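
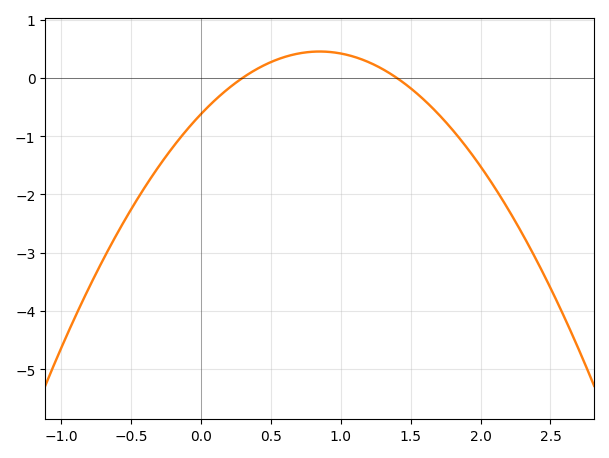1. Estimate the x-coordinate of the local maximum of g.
0.8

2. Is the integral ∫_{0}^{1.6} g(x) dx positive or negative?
positive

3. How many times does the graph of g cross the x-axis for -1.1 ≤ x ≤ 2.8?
2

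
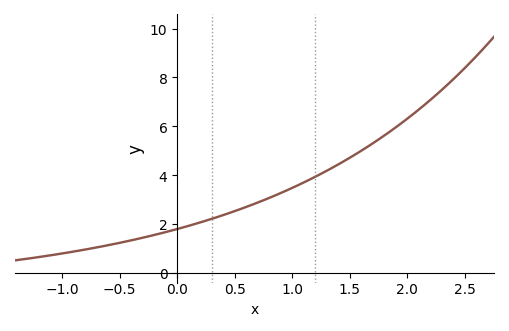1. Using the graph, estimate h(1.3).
4.2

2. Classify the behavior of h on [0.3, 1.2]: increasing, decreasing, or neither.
increasing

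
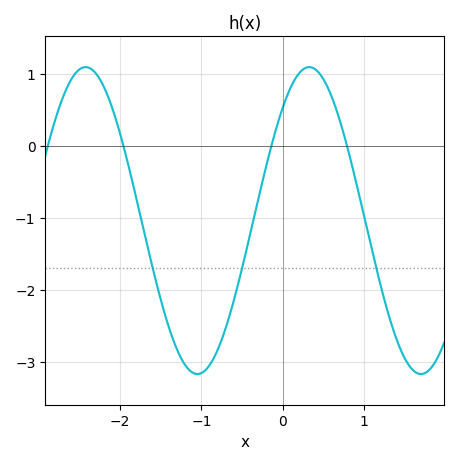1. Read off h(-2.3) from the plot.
1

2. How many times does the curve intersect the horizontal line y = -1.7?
3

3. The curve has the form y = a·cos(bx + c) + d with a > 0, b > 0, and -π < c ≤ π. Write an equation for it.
y = 2.13cos(2.3x - 0.74) - 1.04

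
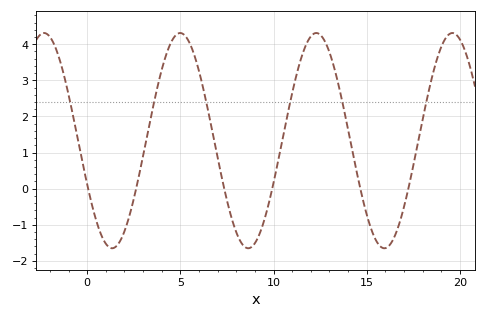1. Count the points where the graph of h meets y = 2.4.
6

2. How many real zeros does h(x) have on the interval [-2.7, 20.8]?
6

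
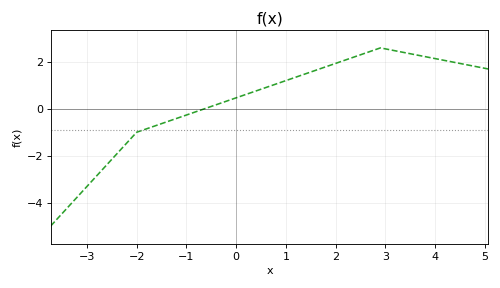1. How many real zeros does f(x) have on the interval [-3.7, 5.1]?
1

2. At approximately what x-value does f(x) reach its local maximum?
3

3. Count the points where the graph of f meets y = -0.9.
1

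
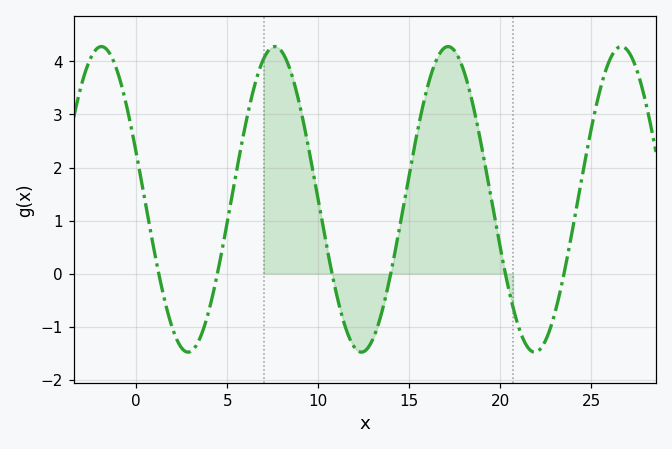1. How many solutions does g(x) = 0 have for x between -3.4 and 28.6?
6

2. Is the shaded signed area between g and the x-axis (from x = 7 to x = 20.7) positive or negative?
positive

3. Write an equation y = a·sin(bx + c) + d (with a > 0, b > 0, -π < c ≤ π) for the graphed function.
y = 2.88sin(0.66x + 2.83) + 1.4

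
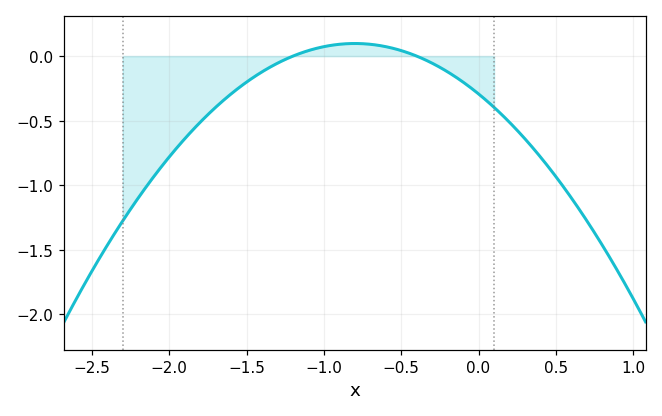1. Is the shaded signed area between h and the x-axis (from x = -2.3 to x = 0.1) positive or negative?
negative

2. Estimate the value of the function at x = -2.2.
-1.1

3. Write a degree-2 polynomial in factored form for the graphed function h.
y = -0.61(x + 1.2)(x + 0.4)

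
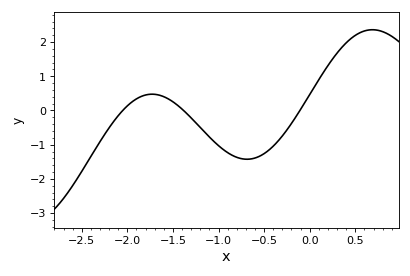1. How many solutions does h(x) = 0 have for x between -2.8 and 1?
3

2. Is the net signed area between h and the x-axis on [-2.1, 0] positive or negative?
negative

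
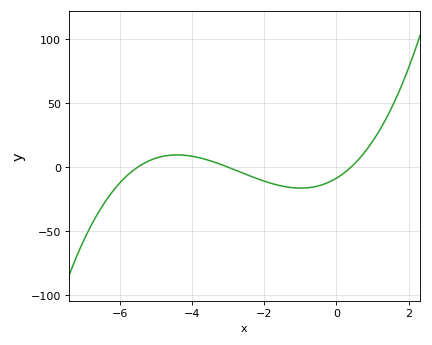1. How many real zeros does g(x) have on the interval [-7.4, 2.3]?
3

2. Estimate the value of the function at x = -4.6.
9.36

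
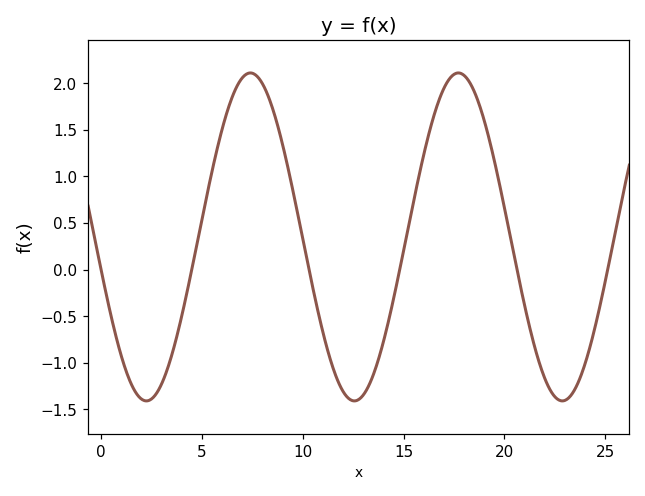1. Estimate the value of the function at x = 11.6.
-1.11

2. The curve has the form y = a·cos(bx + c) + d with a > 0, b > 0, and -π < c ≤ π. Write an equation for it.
y = 1.76cos(0.61x + 1.76) + 0.35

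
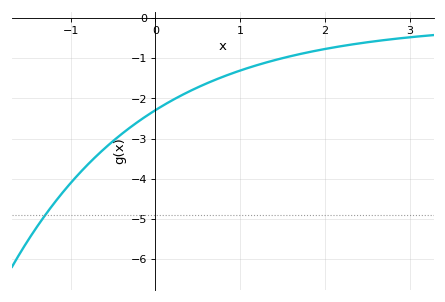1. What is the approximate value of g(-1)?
-4.11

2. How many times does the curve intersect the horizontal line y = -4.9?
1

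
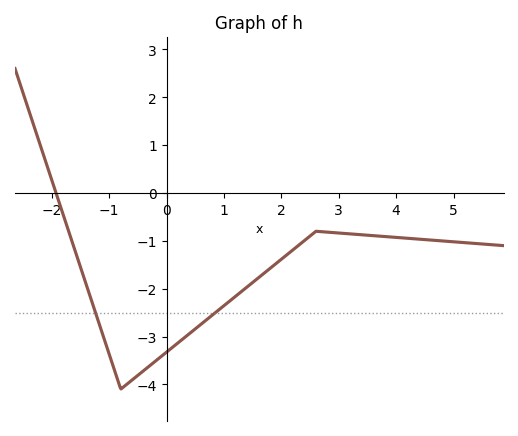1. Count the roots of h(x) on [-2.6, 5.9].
1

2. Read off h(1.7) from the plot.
-1.67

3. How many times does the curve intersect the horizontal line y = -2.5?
2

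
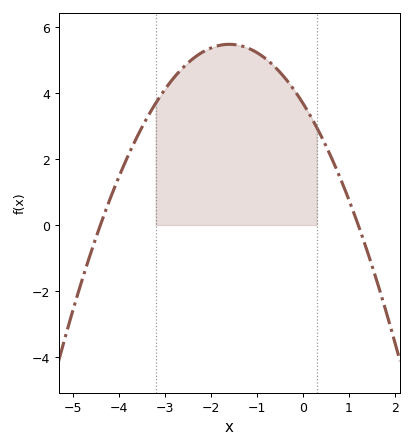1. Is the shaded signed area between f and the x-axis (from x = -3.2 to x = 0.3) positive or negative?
positive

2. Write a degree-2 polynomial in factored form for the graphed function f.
y = -0.7(x + 4.4)(x - 1.2)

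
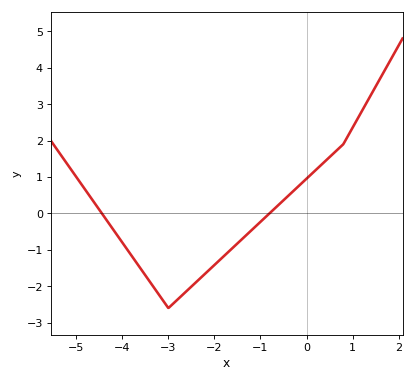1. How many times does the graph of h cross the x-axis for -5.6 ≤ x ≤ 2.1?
2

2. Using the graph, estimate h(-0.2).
0.716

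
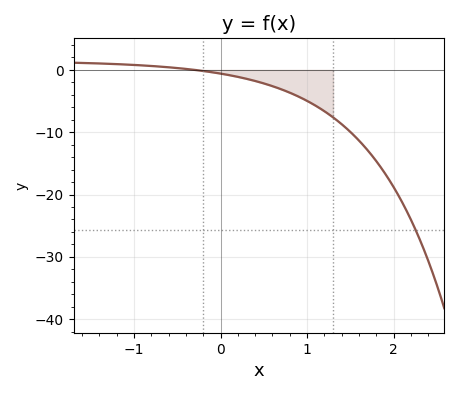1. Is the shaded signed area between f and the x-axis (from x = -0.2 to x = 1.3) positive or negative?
negative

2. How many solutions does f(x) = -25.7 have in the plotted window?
1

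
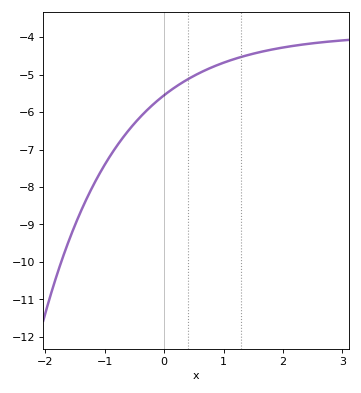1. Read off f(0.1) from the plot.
-5.4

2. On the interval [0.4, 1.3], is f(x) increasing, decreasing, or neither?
increasing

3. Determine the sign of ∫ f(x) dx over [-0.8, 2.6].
negative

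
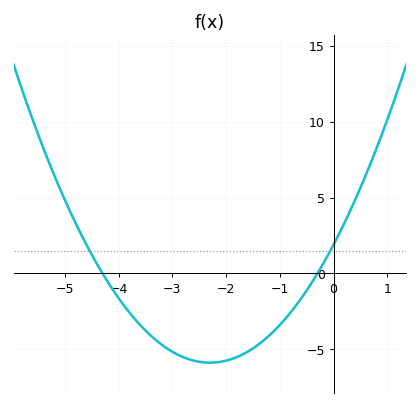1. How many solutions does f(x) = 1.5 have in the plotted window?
2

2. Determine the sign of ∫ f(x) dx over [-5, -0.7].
negative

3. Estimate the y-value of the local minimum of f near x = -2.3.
-5.88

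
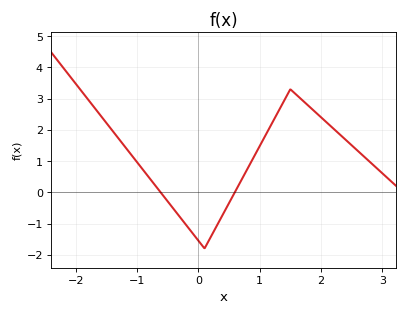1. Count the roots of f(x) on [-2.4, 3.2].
2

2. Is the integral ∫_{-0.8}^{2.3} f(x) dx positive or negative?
positive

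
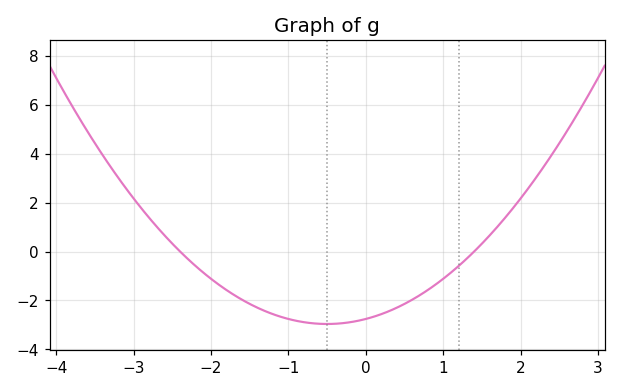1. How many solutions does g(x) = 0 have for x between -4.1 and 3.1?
2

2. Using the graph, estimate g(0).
-2.8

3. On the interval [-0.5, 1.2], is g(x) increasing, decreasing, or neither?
increasing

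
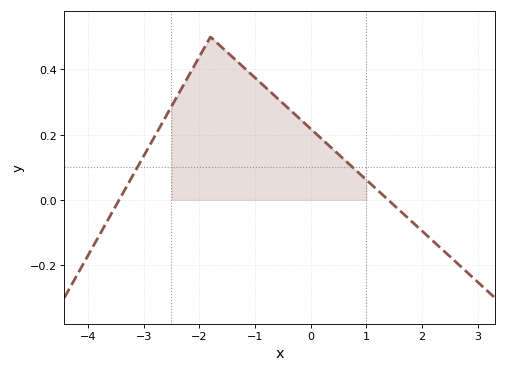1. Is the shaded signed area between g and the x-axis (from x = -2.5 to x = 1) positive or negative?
positive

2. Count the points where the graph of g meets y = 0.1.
2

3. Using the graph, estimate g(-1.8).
0.5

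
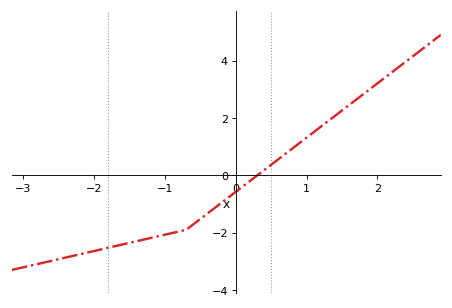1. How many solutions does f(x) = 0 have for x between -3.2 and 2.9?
1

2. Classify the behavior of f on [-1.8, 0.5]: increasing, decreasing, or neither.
increasing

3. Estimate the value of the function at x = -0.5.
-1.52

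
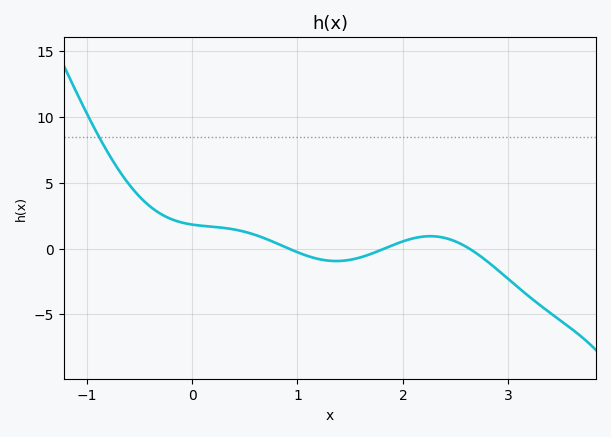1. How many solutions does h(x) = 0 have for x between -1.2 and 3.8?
3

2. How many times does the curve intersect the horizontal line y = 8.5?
1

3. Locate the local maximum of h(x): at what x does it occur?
2.26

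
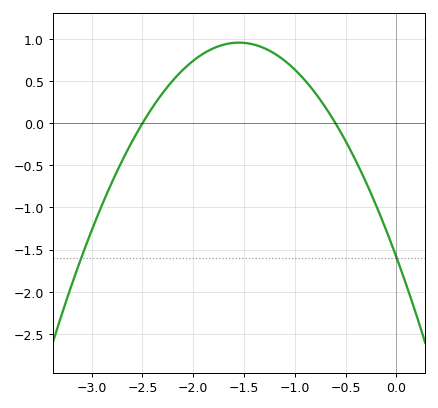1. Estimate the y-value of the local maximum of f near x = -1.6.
0.957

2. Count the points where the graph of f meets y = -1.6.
2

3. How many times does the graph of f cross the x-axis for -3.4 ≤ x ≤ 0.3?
2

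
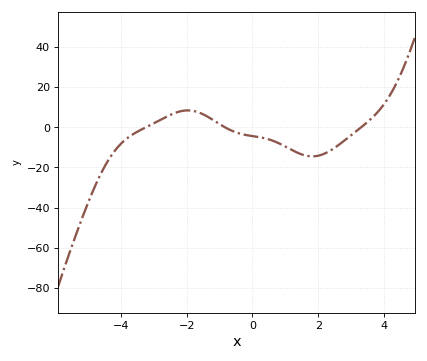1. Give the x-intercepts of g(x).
-3.2, -0.8, 3.4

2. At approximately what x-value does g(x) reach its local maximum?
-2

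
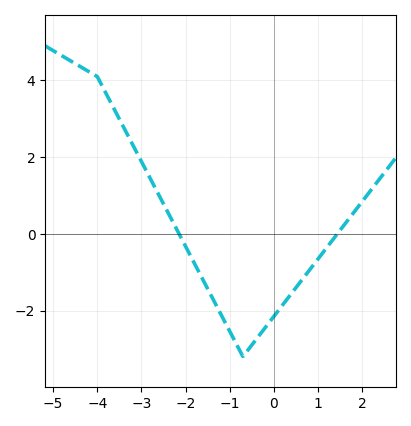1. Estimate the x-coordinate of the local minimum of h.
-0.8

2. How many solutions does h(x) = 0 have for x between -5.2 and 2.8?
2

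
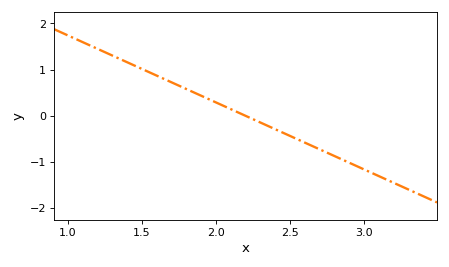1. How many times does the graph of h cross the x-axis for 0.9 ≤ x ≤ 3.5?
1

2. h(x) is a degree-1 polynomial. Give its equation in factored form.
y = -1.45(x - 2.2)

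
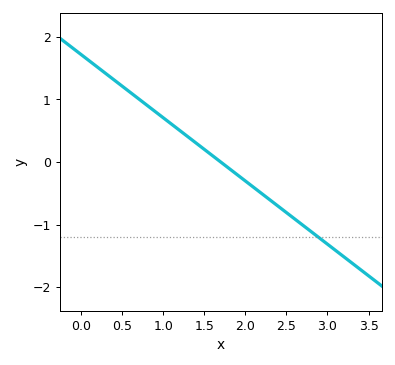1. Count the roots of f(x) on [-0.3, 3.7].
1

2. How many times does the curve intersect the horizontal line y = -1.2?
1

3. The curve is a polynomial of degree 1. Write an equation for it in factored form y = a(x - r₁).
y = -1.01(x - 1.7)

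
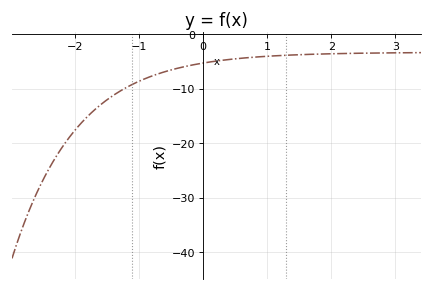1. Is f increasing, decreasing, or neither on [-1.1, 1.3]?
increasing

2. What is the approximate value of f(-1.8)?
-15.1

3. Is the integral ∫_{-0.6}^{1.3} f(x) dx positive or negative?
negative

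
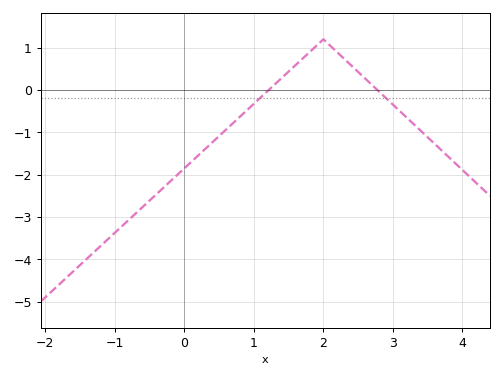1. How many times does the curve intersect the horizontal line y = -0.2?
2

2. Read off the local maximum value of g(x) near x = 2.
1.2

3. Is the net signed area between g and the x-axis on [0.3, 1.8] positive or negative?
negative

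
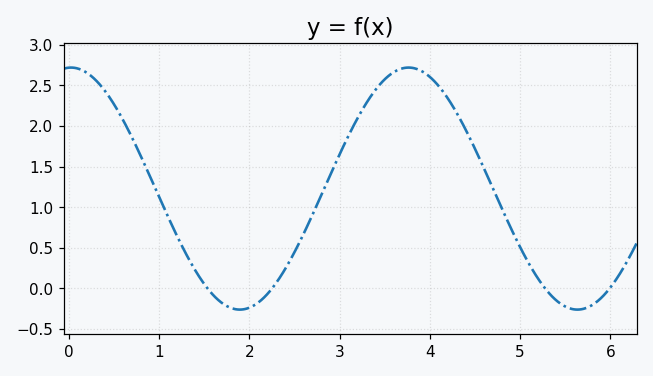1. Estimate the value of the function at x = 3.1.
1.89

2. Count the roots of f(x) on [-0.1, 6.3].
4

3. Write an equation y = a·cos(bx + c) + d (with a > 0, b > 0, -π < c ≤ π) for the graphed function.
y = 1.49cos(1.68x - 0.04) + 1.23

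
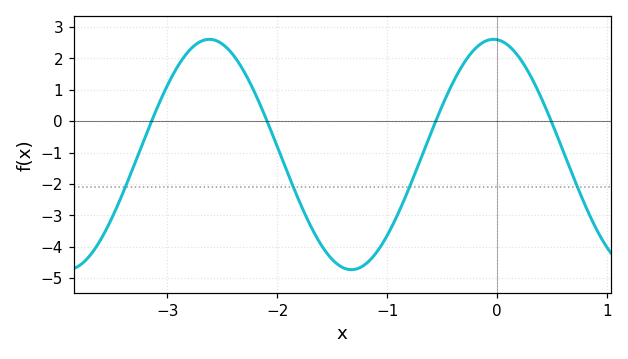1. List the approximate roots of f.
-3.1, -2.1, -0.6, 0.5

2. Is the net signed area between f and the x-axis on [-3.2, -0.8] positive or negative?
negative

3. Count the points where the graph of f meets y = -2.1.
4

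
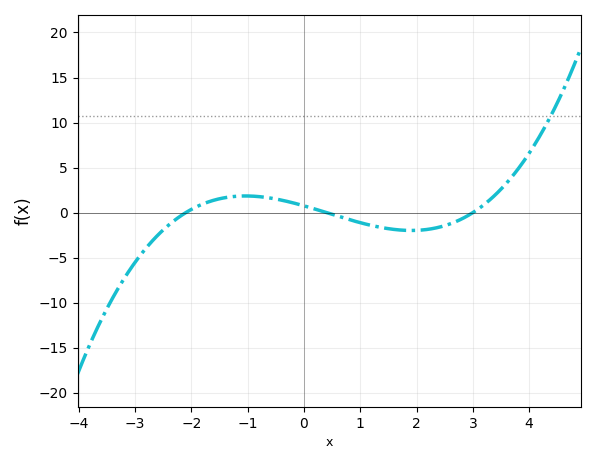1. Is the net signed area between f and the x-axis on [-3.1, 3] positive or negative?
negative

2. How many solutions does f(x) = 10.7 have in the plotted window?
1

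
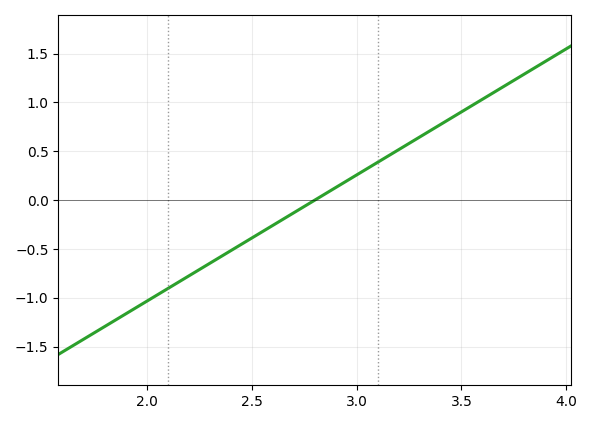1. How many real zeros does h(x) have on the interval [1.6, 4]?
1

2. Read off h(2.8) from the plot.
0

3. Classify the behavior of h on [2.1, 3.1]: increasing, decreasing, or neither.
increasing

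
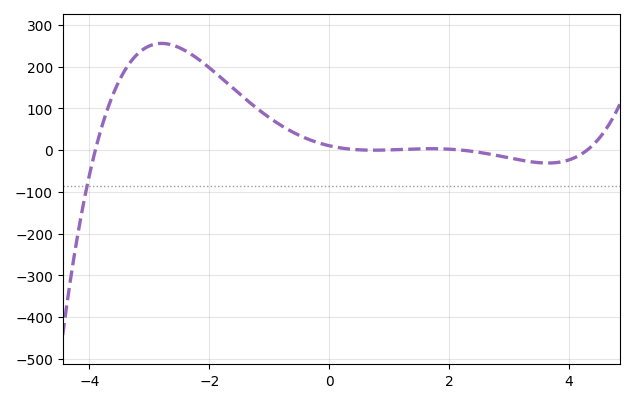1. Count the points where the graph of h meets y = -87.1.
1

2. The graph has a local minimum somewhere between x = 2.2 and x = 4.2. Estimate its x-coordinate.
3.64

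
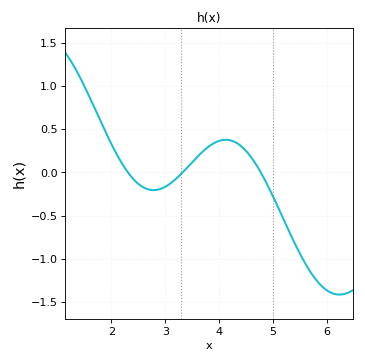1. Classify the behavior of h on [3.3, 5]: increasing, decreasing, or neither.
neither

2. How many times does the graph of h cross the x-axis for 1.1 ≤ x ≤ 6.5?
3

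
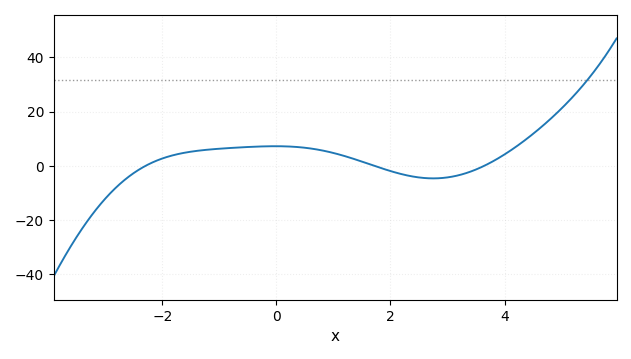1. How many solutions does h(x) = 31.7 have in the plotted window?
1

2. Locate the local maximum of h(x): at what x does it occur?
0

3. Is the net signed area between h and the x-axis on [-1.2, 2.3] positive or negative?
positive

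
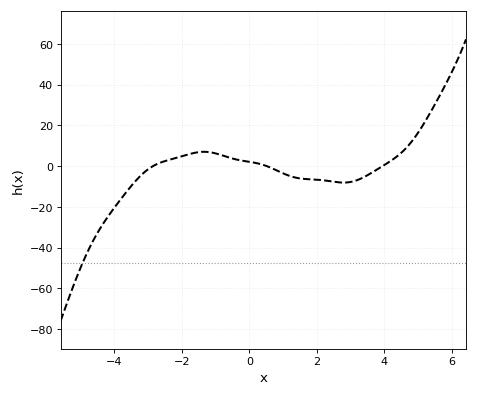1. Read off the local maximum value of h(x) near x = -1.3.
7.03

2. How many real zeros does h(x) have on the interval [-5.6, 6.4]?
3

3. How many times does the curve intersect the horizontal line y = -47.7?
1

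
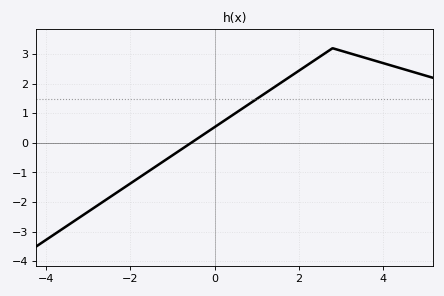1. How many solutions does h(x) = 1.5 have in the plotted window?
1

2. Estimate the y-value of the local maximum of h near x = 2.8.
3.2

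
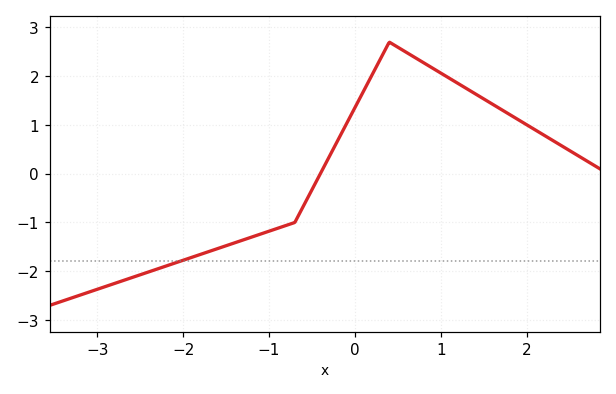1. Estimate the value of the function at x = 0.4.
2.7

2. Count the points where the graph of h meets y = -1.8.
1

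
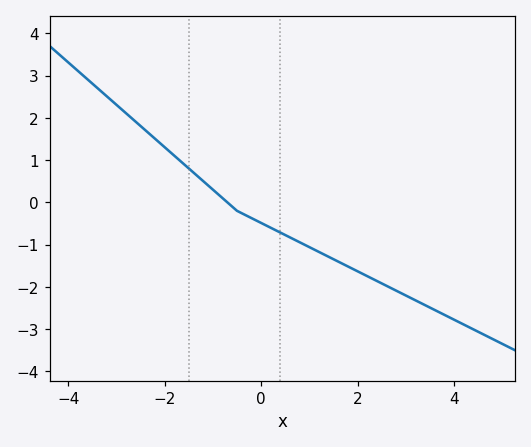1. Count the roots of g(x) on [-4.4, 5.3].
1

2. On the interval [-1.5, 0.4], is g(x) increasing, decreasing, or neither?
decreasing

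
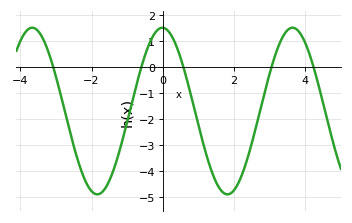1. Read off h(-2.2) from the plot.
-4.3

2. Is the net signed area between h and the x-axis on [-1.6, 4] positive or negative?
negative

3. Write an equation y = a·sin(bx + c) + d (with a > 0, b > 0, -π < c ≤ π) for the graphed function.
y = 3.21sin(1.72x + 1.59) - 1.69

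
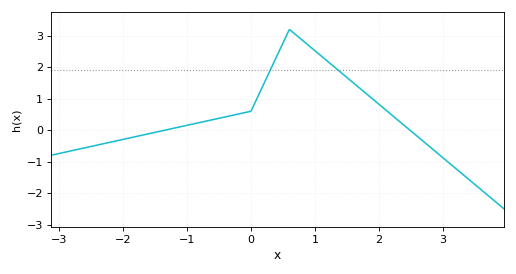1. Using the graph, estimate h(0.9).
2.7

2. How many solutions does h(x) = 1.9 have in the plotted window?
2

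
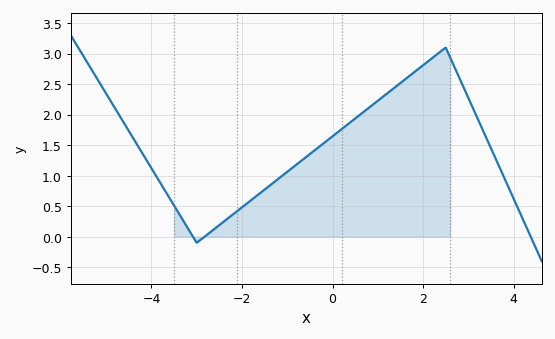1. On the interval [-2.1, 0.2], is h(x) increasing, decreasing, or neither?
increasing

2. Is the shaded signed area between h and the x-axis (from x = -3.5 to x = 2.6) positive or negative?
positive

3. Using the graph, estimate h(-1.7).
0.65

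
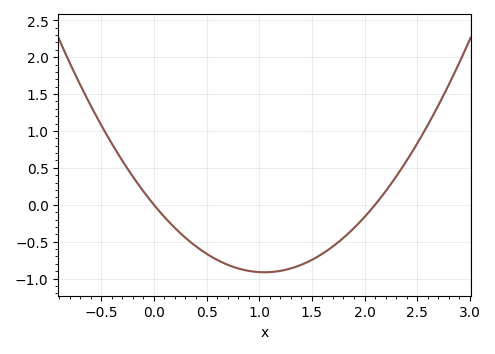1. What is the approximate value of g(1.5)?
-0.75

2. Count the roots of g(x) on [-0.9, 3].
2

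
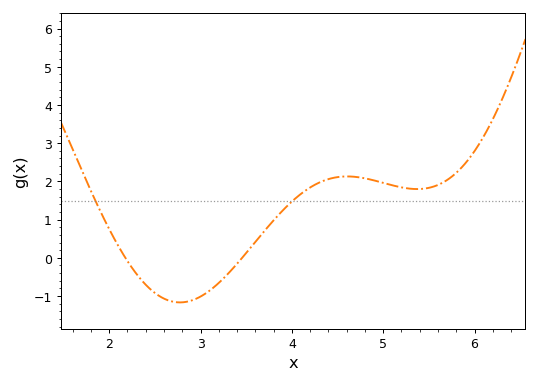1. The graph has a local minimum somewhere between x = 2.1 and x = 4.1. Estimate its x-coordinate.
2.8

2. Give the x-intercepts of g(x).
2.2, 3.5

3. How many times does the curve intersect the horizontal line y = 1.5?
2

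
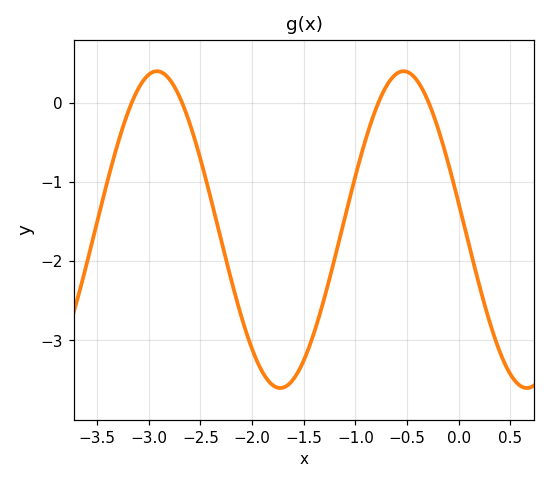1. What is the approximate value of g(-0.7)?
0.21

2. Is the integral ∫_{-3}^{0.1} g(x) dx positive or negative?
negative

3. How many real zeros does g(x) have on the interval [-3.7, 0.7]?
4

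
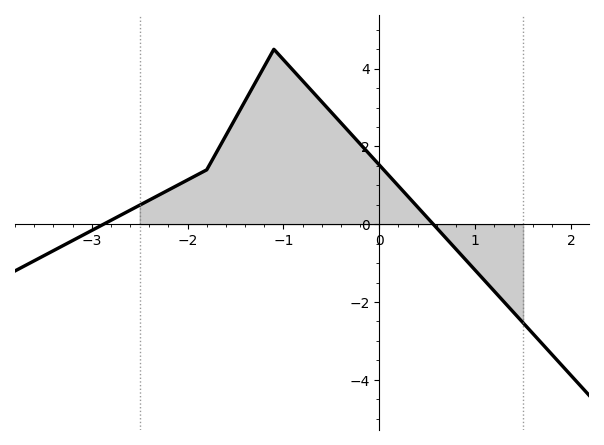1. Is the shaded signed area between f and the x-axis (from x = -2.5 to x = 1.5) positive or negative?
positive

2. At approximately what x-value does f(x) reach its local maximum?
-1.1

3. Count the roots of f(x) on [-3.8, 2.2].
2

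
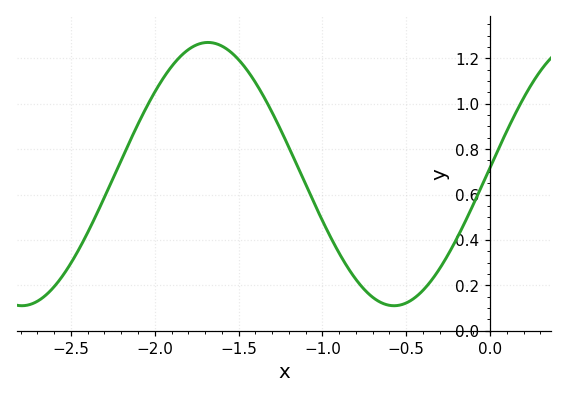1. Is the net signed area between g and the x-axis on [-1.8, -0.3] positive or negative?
positive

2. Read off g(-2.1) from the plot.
0.91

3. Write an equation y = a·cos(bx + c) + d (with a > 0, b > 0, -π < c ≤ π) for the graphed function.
y = 0.58cos(2.83x - 1.52) + 0.69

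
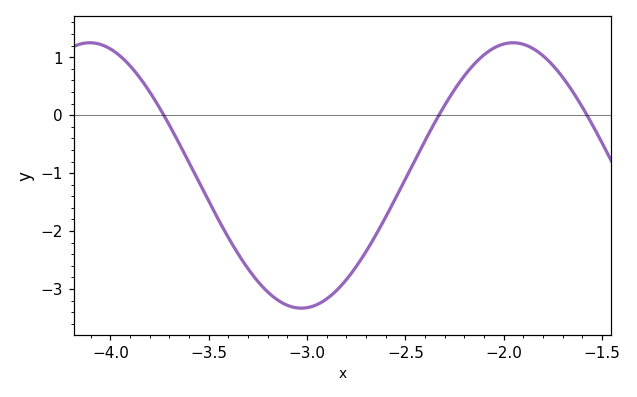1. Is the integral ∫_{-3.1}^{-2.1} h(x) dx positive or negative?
negative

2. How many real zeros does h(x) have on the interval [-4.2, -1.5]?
3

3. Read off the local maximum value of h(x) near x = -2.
1.2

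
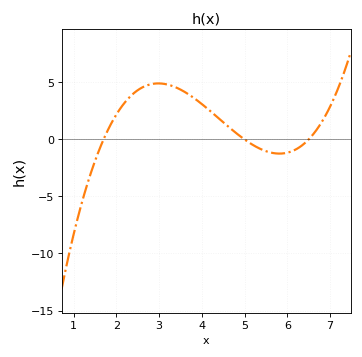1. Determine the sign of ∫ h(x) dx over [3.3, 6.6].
positive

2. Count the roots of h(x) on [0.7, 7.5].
3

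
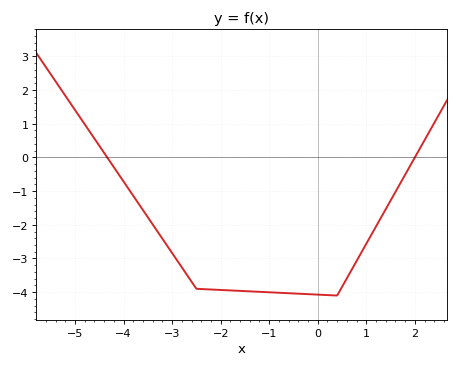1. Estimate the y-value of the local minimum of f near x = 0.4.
-4.1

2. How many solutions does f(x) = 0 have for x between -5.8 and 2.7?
2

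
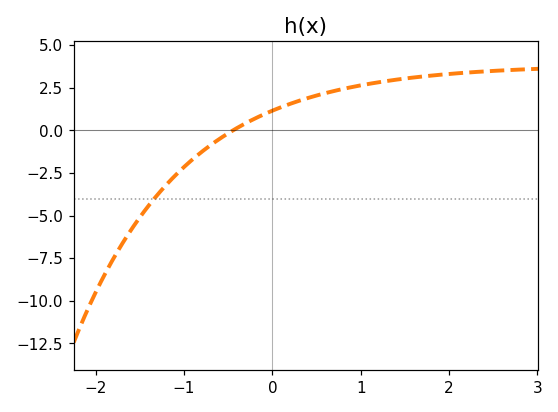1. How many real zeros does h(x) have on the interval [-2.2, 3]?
1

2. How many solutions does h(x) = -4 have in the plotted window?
1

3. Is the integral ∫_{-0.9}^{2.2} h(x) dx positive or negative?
positive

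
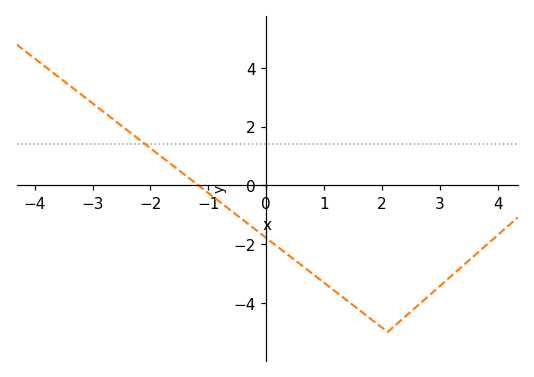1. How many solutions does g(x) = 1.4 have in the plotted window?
1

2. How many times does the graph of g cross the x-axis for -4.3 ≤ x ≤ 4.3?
1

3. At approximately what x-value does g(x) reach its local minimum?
2.1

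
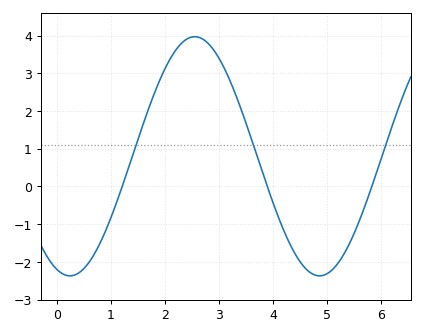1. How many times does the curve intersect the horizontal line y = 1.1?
3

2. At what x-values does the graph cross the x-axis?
1.21, 3.9, 5.83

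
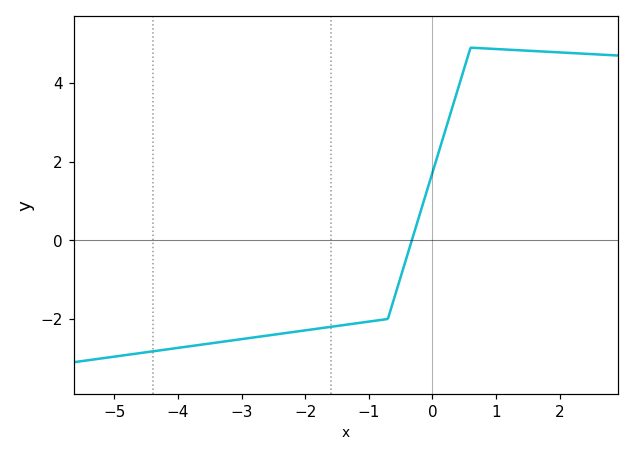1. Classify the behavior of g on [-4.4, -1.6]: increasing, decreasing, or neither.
increasing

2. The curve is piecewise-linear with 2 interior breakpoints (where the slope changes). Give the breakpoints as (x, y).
(-0.7, -2); (0.6, 4.9)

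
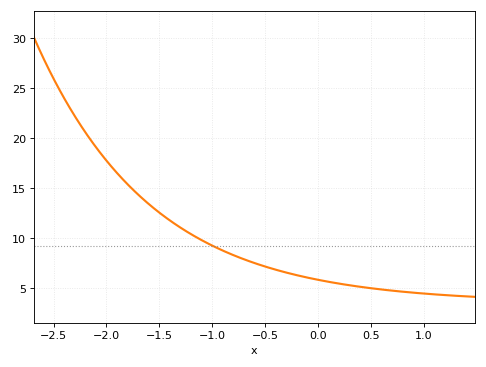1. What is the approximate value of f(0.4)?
5.15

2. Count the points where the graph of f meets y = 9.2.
1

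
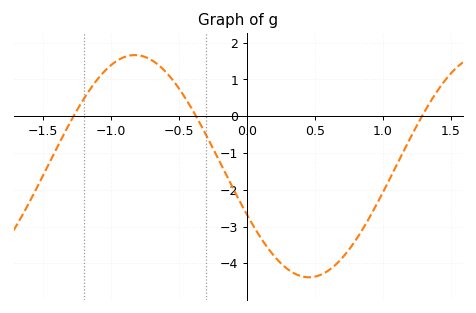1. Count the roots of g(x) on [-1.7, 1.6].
3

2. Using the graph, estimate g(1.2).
-0.613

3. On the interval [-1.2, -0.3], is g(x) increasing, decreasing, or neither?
neither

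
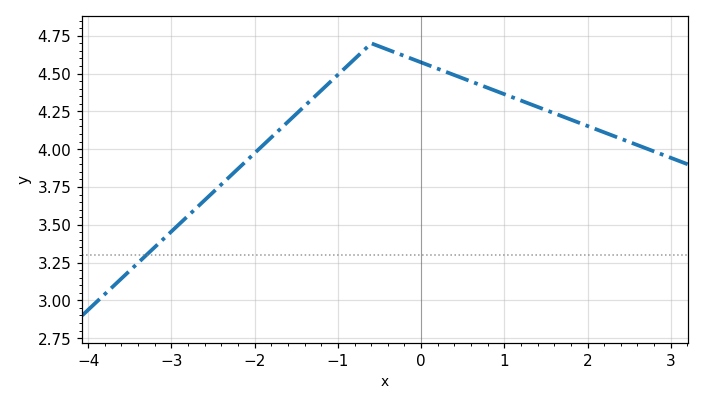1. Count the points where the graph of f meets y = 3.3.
1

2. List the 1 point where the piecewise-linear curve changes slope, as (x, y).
(-0.6, 4.7)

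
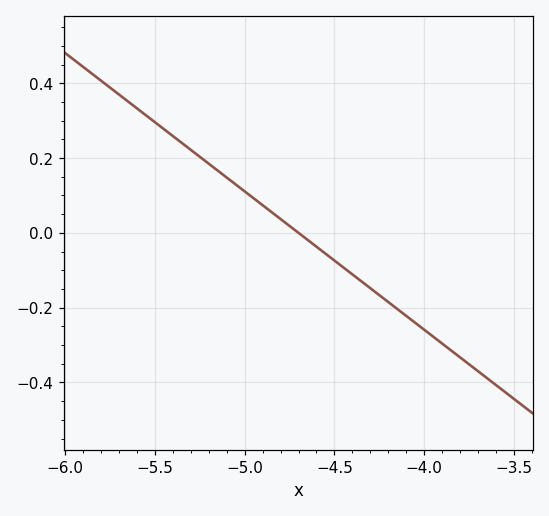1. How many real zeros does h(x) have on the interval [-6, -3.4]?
1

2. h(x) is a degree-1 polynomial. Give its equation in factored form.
y = -0.37(x + 4.7)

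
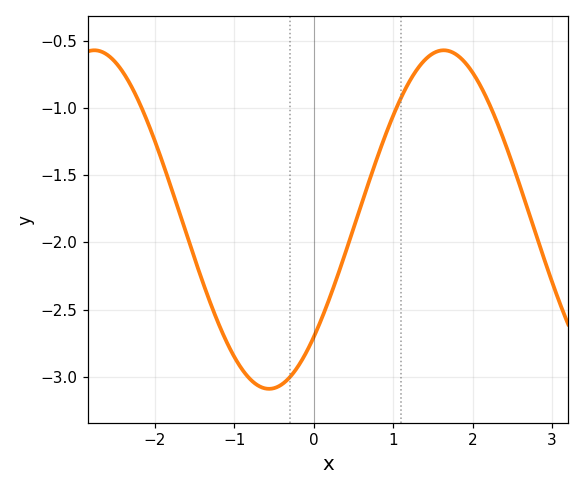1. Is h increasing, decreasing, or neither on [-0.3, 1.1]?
increasing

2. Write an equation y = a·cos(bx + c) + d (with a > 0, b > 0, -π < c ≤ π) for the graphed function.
y = 1.26cos(1.43x - 2.34) - 1.83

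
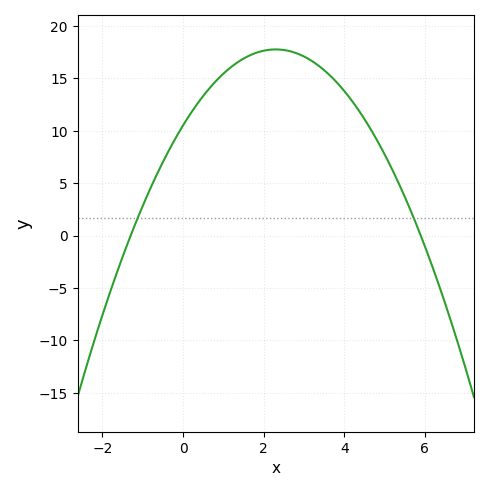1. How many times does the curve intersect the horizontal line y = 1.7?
2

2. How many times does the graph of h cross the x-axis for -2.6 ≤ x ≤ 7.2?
2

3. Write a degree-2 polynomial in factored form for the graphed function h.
y = -1.37(x + 1.3)(x - 5.9)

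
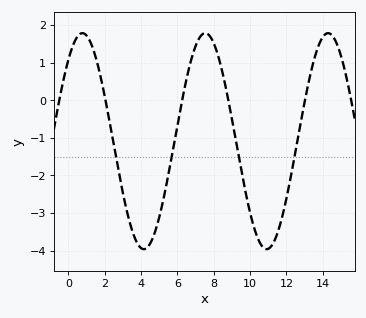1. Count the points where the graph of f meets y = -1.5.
4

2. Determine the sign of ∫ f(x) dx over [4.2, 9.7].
negative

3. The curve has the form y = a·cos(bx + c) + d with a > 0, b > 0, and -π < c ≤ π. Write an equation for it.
y = 2.87cos(0.93x - 0.722) - 1.09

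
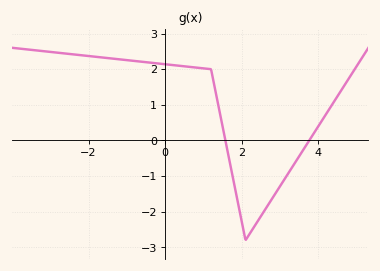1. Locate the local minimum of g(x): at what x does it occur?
2.1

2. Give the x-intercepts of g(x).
1.58, 3.76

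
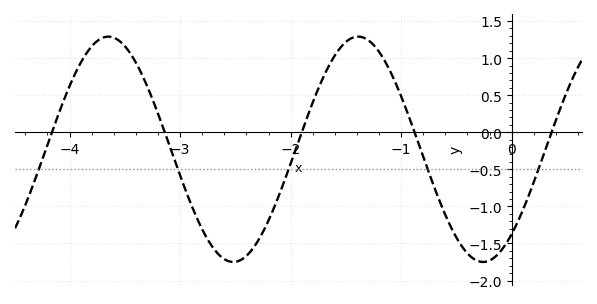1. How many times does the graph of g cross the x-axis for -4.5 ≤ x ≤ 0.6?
5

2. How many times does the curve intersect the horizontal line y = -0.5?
5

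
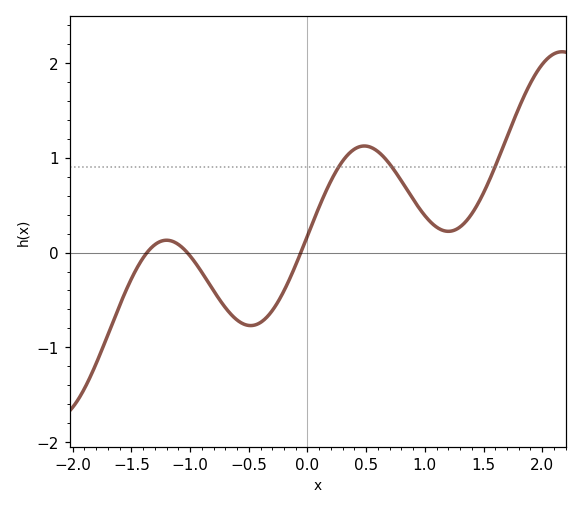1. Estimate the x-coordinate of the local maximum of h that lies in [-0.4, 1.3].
0.484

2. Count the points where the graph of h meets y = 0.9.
3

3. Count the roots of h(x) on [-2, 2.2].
3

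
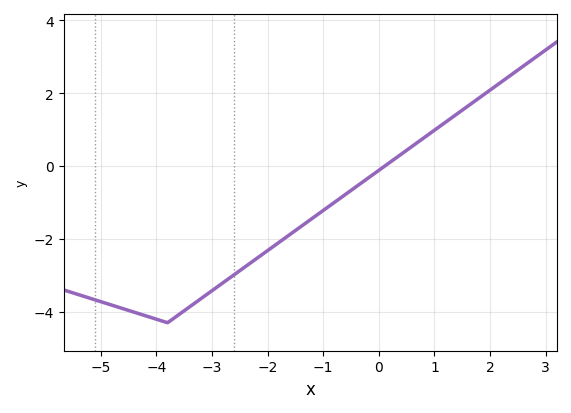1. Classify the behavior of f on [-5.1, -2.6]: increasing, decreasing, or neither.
neither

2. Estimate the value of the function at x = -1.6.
-1.8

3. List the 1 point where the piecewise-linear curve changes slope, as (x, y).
(-3.8, -4.3)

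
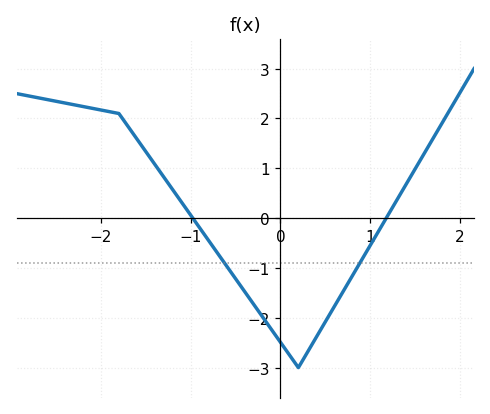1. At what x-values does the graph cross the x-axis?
-0.976, 1.18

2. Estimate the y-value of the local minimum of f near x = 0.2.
-3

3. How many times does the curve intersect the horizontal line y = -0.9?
2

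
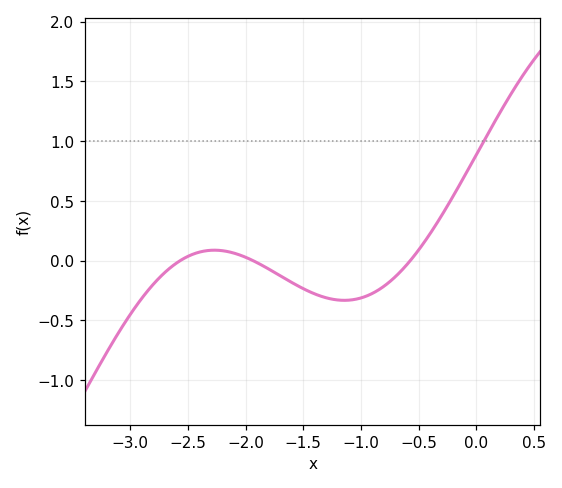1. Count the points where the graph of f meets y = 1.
1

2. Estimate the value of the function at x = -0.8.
-0.2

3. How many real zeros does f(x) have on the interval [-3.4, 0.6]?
3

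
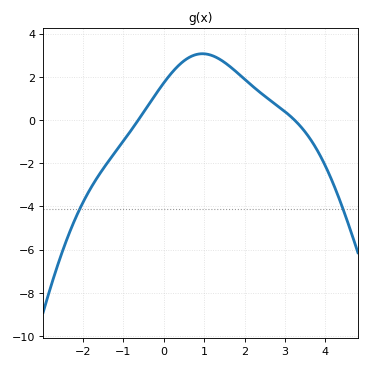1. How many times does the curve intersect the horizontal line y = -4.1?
2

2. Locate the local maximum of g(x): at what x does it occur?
1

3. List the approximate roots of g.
-0.6, 3.2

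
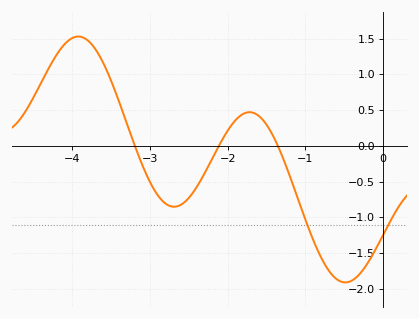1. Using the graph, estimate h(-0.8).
-1.55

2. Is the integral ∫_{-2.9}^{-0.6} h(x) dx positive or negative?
negative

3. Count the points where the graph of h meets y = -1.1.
2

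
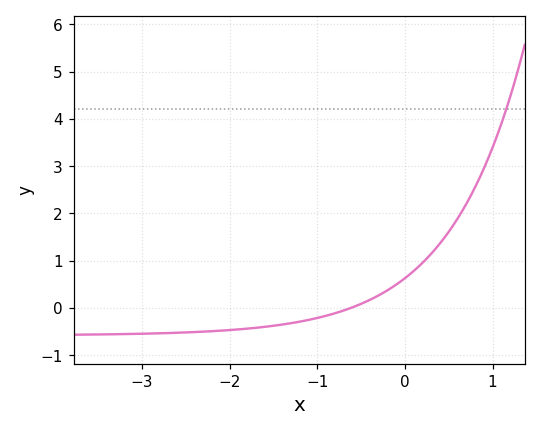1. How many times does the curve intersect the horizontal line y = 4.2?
1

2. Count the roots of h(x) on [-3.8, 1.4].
1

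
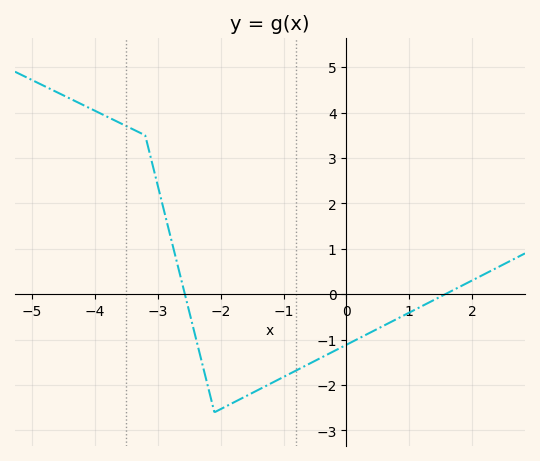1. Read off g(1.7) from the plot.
0.1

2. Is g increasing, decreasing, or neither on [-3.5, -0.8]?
neither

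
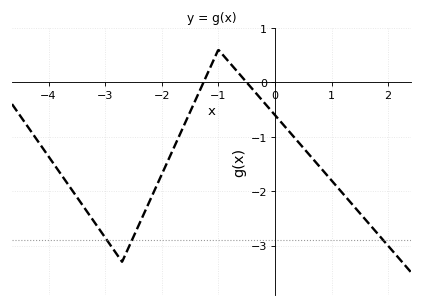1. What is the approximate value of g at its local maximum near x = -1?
0.6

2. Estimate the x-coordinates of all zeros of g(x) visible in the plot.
-1.3, -0.5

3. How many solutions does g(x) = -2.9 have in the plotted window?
3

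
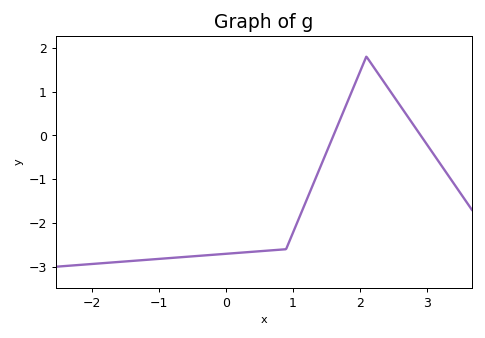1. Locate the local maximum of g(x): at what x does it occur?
2.1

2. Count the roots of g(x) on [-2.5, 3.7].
2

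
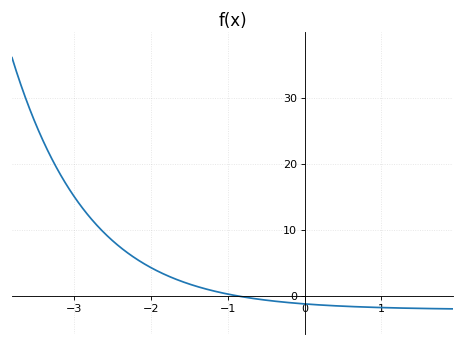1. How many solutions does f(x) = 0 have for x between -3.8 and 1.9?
1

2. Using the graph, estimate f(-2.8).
12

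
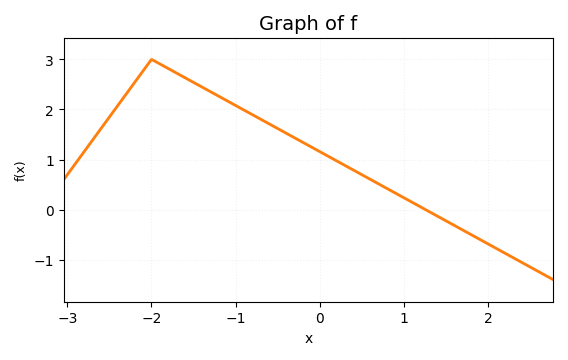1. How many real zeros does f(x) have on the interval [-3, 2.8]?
1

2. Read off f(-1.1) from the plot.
2.2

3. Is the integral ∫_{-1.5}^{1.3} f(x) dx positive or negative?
positive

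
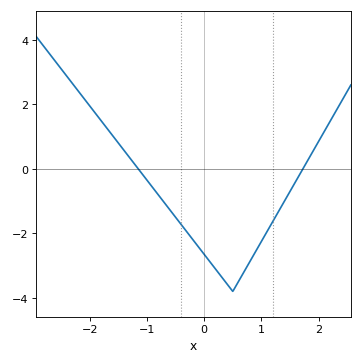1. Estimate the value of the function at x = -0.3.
-1.96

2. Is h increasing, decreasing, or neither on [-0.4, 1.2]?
neither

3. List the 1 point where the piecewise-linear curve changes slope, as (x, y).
(0.5, -3.8)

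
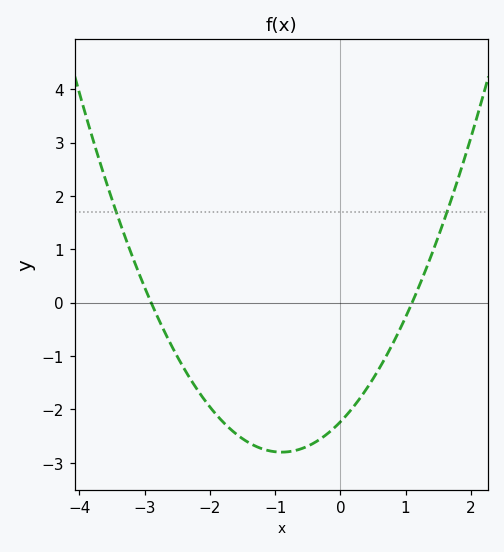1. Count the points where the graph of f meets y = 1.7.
2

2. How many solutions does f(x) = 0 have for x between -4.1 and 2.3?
2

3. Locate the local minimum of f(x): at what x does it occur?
-0.9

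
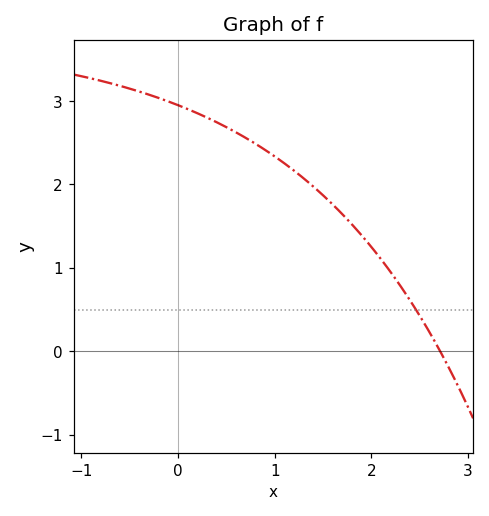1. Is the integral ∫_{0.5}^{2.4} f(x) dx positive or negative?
positive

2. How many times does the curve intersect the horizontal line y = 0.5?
1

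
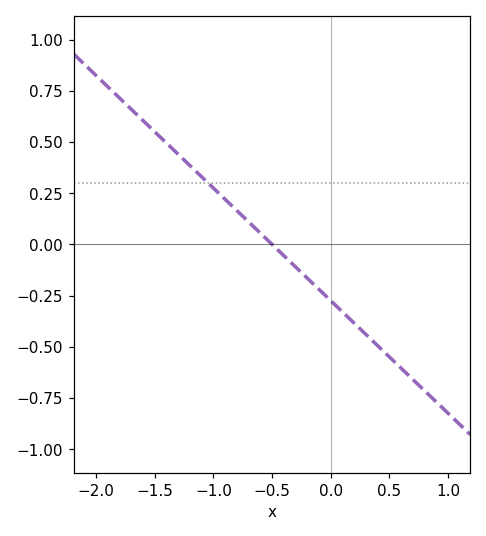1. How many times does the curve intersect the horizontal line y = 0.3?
1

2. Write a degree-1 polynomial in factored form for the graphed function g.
y = -0.55(x + 0.5)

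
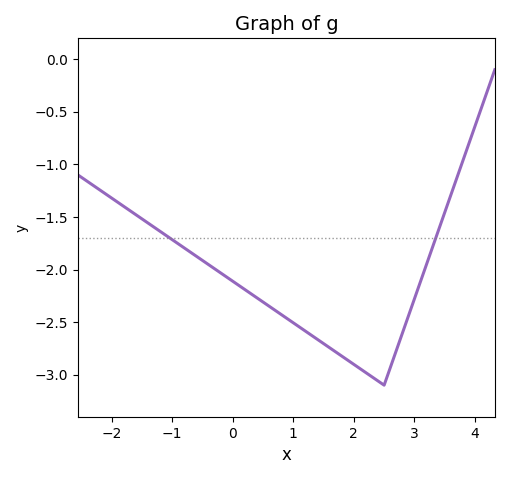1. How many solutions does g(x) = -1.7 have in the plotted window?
2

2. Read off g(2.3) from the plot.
-3.02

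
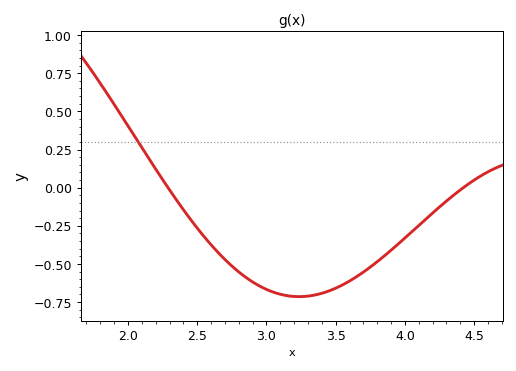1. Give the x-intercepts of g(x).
2.29, 4.42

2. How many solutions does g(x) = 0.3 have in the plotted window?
1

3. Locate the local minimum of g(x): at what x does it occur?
3.24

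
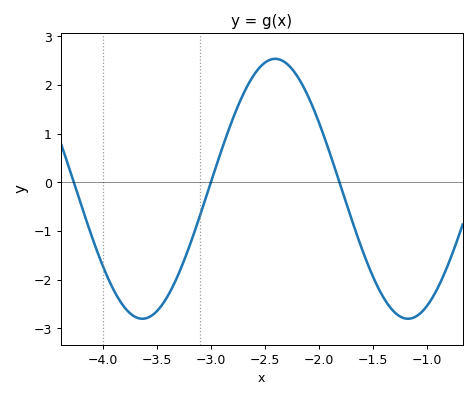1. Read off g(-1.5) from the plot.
-1.9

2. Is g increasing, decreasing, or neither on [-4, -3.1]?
neither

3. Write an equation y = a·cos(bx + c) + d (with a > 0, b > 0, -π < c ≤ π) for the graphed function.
y = 2.67cos(2.5x - 0.15) - 0.13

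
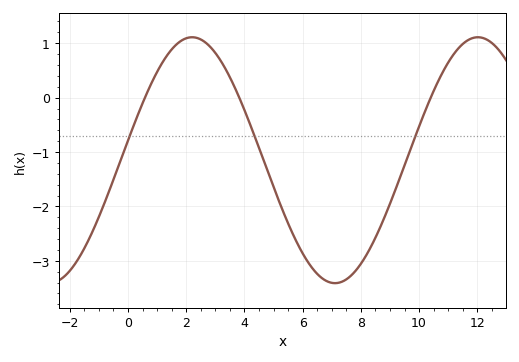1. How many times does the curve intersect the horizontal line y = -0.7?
3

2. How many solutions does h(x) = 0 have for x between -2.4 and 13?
3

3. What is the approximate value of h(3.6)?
0.3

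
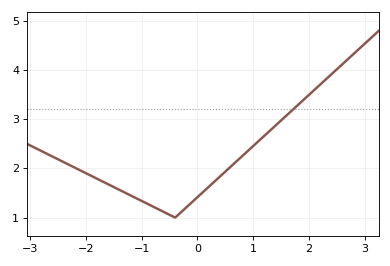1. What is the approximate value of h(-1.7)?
1.7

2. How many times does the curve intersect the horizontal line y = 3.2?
1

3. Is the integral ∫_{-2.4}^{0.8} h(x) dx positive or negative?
positive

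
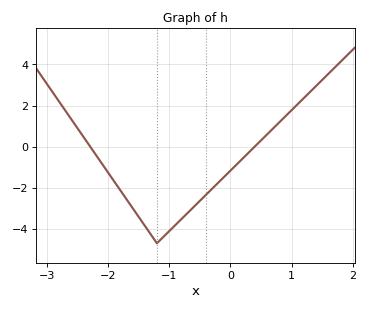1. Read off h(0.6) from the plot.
0.596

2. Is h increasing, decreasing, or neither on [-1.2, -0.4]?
increasing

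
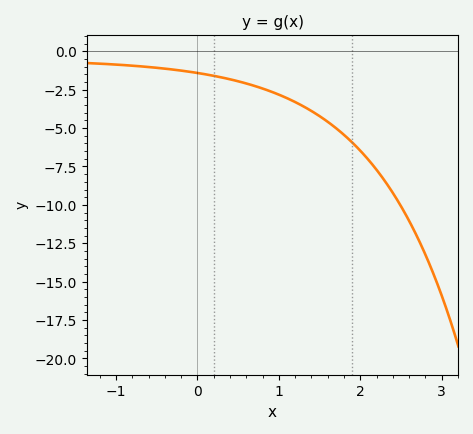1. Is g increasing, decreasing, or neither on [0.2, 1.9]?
decreasing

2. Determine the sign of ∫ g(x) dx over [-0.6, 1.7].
negative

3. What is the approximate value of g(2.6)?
-11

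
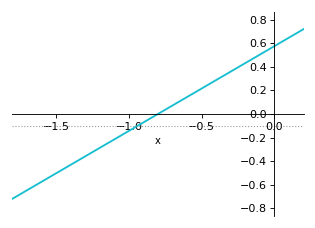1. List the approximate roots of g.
-0.8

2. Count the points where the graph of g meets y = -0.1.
1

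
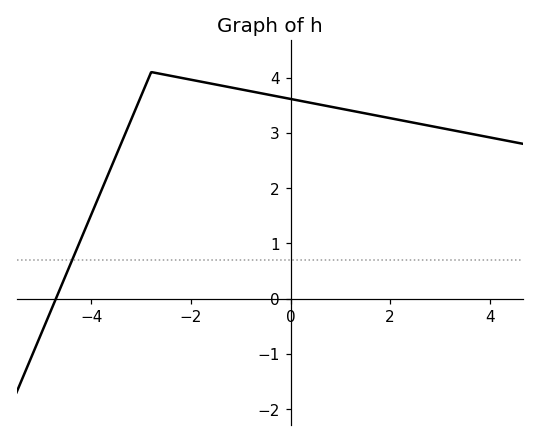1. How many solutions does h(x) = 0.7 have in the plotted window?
1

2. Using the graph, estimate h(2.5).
3.18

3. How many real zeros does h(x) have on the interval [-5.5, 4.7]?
1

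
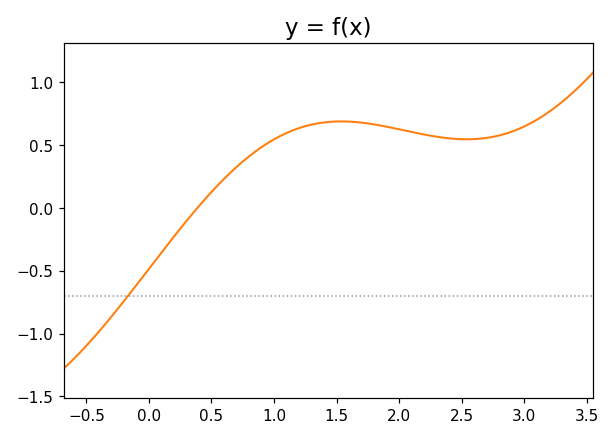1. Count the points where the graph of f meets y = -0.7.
1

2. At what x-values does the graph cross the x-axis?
0.389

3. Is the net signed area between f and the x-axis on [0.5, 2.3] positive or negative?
positive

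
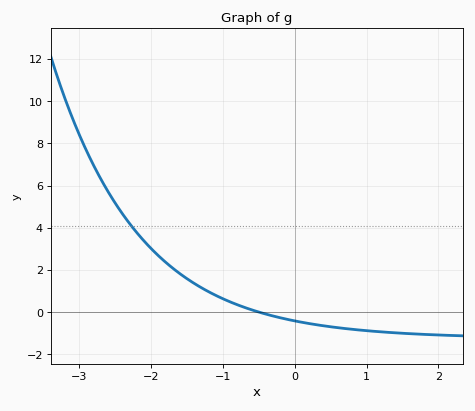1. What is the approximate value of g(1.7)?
-1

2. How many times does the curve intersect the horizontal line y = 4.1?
1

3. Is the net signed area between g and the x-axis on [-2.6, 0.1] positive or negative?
positive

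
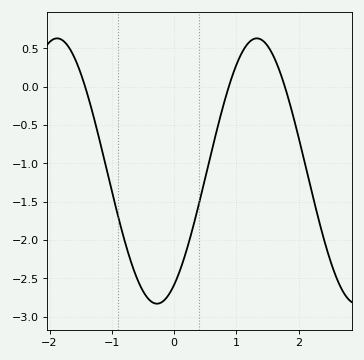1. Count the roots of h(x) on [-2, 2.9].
3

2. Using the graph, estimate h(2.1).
-1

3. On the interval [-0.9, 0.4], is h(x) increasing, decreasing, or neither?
neither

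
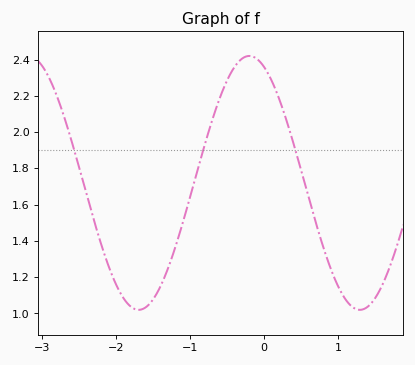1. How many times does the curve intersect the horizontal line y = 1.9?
3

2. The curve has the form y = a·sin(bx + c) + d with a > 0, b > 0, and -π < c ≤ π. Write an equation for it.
y = 0.7sin(2.1x + 2) + 1.72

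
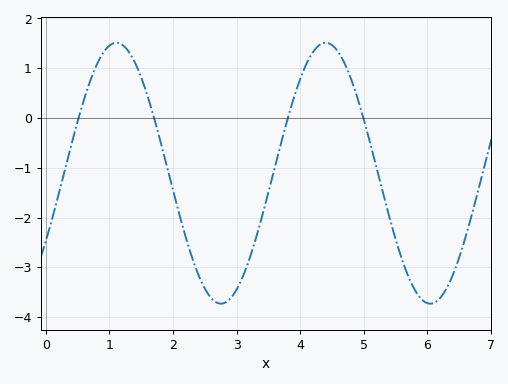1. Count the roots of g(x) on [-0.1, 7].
4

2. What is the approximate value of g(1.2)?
1.5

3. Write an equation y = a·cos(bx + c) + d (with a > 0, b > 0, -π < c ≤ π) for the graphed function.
y = 2.62cos(1.9x - 2.1) - 1.11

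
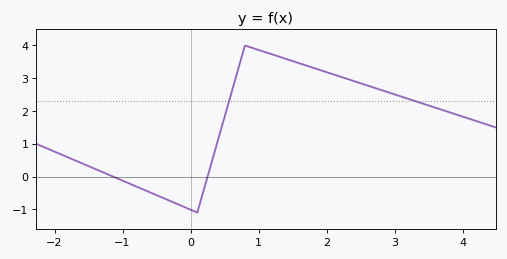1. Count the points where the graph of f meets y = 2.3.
2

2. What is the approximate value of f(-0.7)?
-0.391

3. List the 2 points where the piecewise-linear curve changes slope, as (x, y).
(0.1, -1.1); (0.8, 4)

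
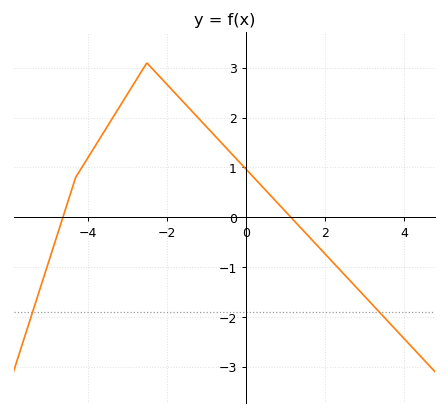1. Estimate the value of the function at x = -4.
1.2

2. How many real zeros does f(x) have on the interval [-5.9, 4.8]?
2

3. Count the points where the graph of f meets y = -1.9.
2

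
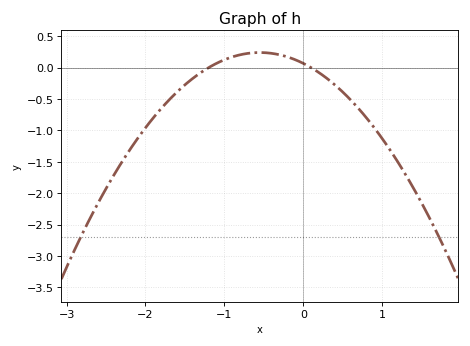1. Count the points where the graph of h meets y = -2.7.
2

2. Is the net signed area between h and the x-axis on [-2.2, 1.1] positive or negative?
negative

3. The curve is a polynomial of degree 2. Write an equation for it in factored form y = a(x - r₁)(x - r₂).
y = -0.57(x + 1.2)(x - 0.1)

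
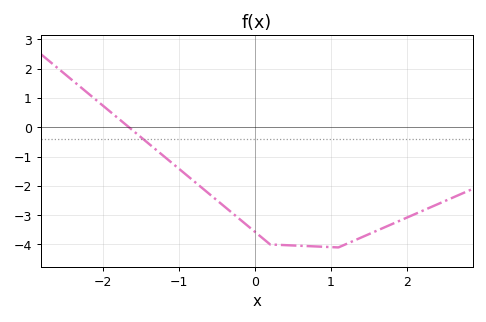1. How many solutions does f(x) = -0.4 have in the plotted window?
1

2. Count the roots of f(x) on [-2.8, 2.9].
1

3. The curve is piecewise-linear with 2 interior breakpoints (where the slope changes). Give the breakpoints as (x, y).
(0.2, -4); (1.1, -4.1)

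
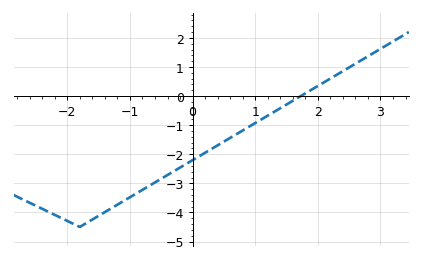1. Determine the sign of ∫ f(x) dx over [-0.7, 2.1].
negative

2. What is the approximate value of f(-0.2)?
-2.46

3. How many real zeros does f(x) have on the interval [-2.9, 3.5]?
1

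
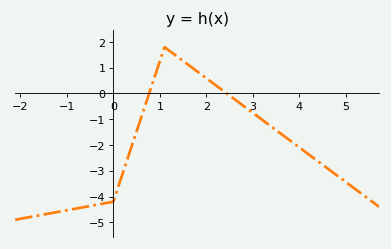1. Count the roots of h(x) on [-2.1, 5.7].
2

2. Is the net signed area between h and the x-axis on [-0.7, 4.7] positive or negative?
negative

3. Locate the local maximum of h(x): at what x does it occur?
1.1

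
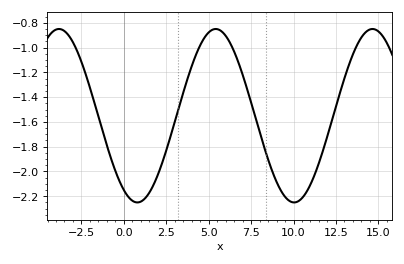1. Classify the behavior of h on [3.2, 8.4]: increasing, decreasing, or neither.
neither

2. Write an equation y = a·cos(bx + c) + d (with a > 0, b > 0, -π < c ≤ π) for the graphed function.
y = 0.7cos(0.68x + 2.6) - 1.55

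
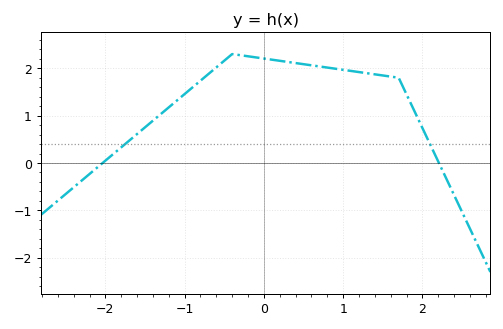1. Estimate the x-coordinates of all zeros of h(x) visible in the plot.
-2.03, 2.21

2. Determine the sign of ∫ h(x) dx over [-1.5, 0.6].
positive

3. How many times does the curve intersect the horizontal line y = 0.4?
2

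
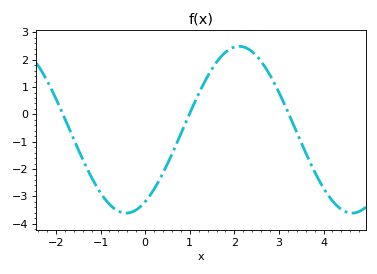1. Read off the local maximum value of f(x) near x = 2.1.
2.49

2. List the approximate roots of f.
-1.84, 0.989, 3.22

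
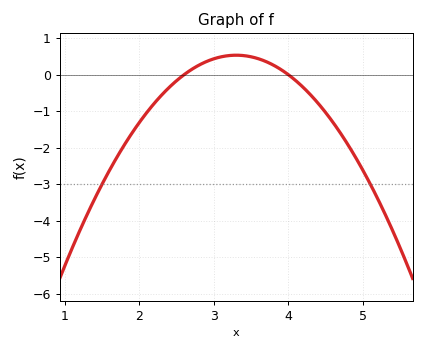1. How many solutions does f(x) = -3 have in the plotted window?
2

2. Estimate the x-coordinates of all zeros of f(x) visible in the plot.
2.6, 4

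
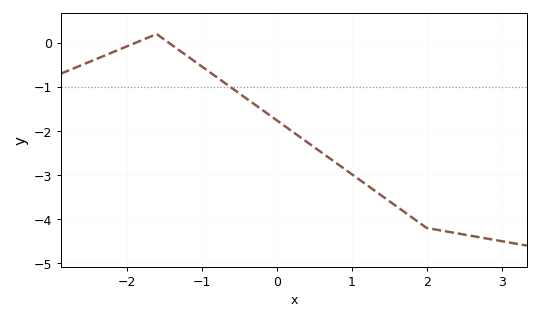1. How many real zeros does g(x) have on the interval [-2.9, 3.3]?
2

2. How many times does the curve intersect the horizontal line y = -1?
1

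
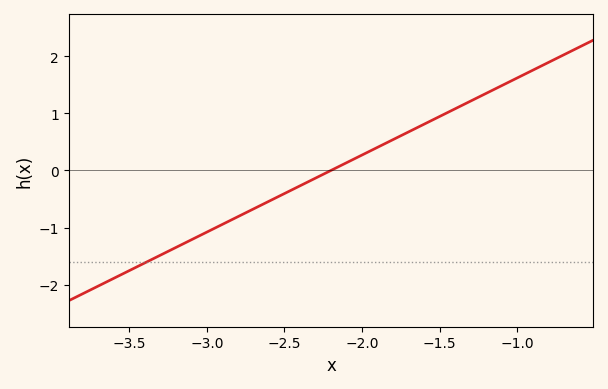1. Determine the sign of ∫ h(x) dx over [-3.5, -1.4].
negative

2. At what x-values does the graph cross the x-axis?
-2.2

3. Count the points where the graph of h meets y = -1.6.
1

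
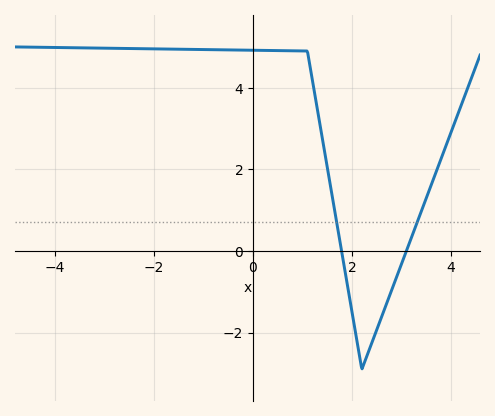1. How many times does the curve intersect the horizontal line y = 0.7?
2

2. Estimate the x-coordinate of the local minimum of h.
2.2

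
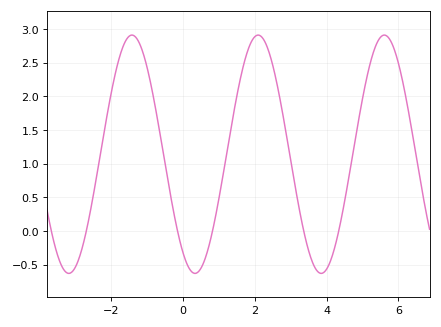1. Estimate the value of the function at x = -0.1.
-0.106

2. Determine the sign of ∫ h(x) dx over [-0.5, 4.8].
positive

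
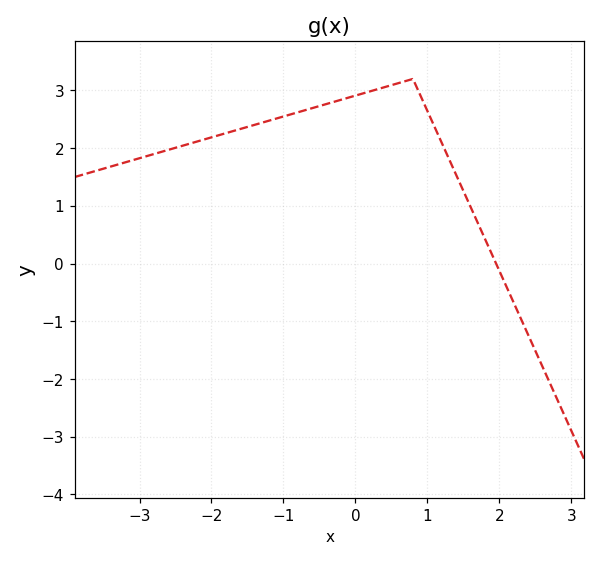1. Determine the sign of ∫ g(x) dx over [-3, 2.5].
positive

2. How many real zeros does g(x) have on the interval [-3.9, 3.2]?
1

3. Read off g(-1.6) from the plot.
2.33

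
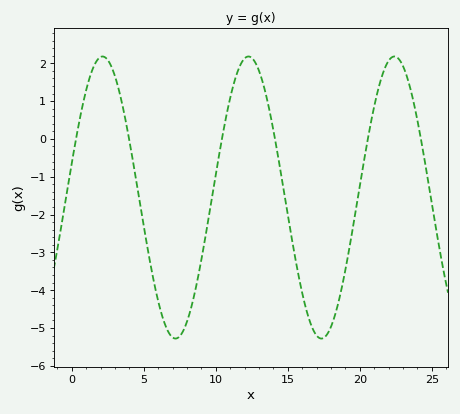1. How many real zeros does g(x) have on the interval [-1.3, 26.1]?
6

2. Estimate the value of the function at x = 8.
-4.8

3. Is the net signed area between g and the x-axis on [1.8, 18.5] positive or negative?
negative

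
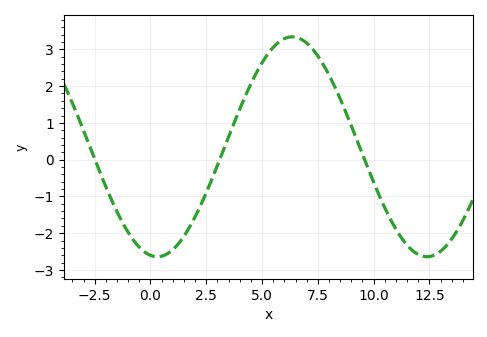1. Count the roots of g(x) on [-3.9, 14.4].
3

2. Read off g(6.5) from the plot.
3.33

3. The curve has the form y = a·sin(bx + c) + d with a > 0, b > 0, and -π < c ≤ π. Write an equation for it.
y = 2.99sin(0.52x - 1.73) + 0.35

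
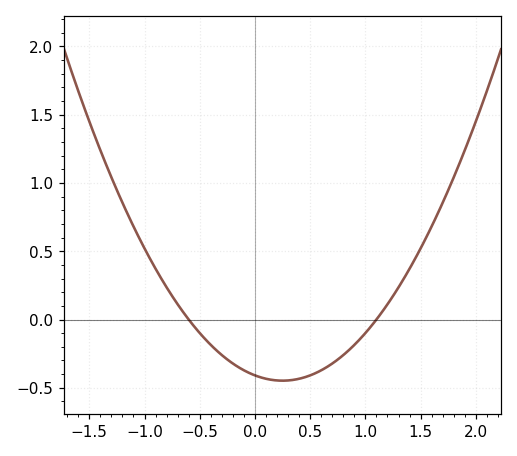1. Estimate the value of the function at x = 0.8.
-0.25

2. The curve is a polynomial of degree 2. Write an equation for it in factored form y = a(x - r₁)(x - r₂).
y = 0.62(x + 0.6)(x - 1.1)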